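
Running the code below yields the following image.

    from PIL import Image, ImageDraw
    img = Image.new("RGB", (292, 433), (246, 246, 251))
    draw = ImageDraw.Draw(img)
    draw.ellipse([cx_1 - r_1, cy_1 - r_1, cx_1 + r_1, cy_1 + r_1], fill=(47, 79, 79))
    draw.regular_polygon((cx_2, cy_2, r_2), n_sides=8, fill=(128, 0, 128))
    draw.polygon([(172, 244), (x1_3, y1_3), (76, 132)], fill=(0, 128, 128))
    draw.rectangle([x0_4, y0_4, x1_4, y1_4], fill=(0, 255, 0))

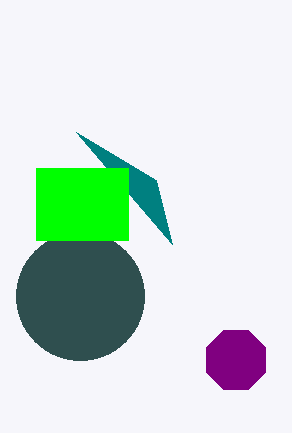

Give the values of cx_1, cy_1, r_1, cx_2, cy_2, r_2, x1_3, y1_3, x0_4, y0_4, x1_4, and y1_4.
cx_1 = 80, cy_1 = 296, r_1 = 64, cx_2 = 236, cy_2 = 360, r_2 = 32, x1_3 = 156, y1_3 = 180, x0_4 = 36, y0_4 = 168, x1_4 = 128, y1_4 = 240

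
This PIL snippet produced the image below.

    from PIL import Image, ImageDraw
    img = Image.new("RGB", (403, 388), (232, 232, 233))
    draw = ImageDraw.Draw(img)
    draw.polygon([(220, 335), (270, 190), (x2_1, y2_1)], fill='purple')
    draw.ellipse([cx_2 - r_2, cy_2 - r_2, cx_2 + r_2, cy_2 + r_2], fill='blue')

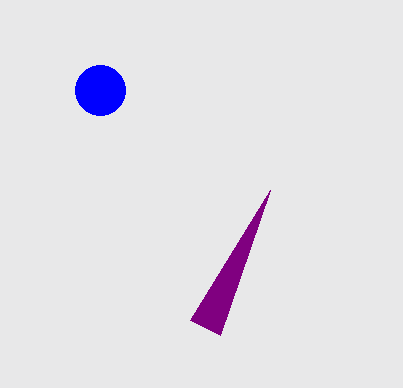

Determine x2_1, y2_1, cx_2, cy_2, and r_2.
x2_1 = 190, y2_1 = 320, cx_2 = 100, cy_2 = 90, r_2 = 25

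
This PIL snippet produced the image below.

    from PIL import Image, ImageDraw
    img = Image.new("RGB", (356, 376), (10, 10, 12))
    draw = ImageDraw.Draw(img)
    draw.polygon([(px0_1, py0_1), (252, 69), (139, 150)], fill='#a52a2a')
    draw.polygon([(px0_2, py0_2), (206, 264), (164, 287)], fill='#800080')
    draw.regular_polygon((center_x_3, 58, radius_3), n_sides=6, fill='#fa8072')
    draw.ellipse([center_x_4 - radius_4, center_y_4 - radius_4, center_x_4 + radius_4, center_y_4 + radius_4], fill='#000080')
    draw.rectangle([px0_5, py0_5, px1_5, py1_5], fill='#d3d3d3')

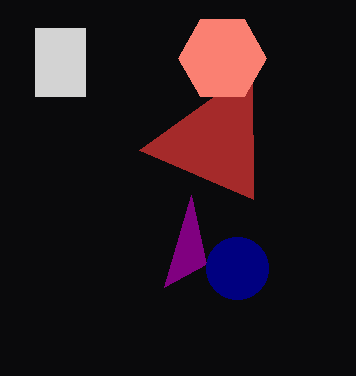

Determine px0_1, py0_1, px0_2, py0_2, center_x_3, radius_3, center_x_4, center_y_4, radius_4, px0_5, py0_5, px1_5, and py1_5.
px0_1 = 253, py0_1 = 199, px0_2 = 191, py0_2 = 195, center_x_3 = 222, radius_3 = 44, center_x_4 = 237, center_y_4 = 268, radius_4 = 31, px0_5 = 35, py0_5 = 28, px1_5 = 85, py1_5 = 96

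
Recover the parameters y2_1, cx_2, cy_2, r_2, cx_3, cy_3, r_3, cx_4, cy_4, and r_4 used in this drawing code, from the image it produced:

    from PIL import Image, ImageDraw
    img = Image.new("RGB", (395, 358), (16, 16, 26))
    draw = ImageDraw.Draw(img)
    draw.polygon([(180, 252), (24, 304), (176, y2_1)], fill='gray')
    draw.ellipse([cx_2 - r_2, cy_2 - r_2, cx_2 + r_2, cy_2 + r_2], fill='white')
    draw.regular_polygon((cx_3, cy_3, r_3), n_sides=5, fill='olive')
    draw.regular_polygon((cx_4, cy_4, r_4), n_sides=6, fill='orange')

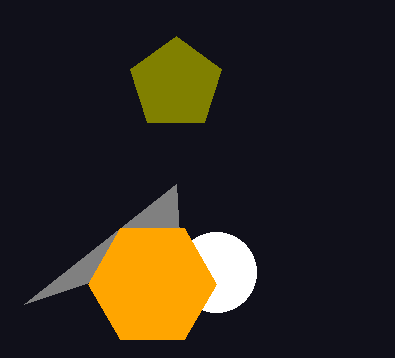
y2_1 = 184
cx_2 = 216
cy_2 = 272
r_2 = 40
cx_3 = 176
cy_3 = 84
r_3 = 48
cx_4 = 152
cy_4 = 284
r_4 = 64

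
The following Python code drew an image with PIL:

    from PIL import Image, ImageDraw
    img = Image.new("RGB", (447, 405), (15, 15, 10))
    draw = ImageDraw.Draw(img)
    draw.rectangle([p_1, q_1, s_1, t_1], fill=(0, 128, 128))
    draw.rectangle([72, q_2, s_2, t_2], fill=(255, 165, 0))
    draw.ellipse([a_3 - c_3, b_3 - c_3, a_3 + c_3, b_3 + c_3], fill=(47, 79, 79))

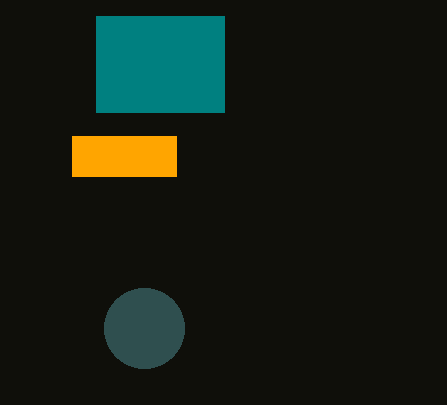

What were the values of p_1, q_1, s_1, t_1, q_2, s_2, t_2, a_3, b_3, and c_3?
p_1 = 96; q_1 = 16; s_1 = 224; t_1 = 112; q_2 = 136; s_2 = 176; t_2 = 176; a_3 = 144; b_3 = 328; c_3 = 40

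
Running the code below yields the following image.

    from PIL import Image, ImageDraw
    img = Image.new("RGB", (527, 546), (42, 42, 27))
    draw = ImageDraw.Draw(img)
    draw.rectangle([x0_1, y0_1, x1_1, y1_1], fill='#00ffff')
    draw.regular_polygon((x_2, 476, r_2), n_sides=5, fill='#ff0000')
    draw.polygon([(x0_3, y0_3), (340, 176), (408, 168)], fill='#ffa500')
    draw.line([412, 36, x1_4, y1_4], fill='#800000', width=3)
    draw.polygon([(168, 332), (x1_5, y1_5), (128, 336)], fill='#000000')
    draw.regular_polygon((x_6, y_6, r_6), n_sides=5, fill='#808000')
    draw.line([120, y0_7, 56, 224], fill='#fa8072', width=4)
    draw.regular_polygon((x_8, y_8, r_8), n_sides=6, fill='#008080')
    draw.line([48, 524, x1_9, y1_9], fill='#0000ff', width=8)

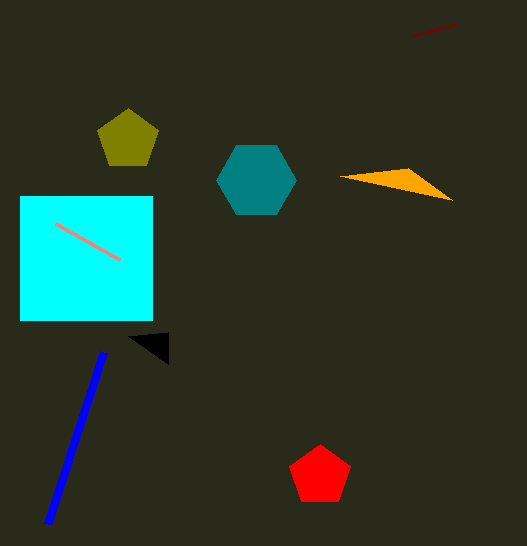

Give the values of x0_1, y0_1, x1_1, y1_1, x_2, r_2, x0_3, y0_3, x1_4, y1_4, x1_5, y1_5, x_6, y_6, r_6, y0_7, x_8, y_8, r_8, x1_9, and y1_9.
x0_1 = 20
y0_1 = 196
x1_1 = 152
y1_1 = 320
x_2 = 320
r_2 = 32
x0_3 = 452
y0_3 = 200
x1_4 = 456
y1_4 = 24
x1_5 = 168
y1_5 = 364
x_6 = 128
y_6 = 140
r_6 = 32
y0_7 = 260
x_8 = 256
y_8 = 180
r_8 = 40
x1_9 = 104
y1_9 = 352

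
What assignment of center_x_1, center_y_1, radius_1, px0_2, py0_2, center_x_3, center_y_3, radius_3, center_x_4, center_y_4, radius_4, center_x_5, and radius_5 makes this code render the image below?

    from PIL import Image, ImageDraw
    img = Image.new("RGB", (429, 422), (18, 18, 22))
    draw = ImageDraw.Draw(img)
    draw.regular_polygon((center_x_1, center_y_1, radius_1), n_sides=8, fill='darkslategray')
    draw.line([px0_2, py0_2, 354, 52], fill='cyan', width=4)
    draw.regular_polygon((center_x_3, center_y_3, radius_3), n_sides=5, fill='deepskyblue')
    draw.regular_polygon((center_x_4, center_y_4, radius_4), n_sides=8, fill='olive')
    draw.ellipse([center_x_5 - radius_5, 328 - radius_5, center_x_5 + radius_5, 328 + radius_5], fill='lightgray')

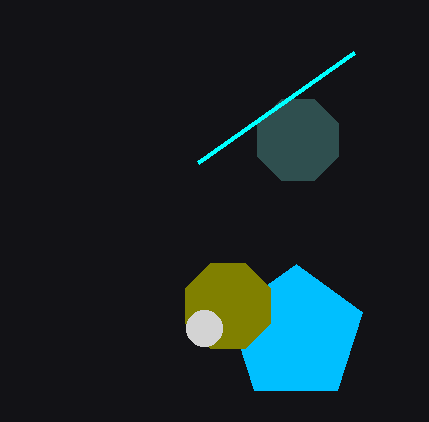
center_x_1 = 298; center_y_1 = 140; radius_1 = 44; px0_2 = 198; py0_2 = 162; center_x_3 = 296; center_y_3 = 334; radius_3 = 70; center_x_4 = 228; center_y_4 = 306; radius_4 = 46; center_x_5 = 204; radius_5 = 18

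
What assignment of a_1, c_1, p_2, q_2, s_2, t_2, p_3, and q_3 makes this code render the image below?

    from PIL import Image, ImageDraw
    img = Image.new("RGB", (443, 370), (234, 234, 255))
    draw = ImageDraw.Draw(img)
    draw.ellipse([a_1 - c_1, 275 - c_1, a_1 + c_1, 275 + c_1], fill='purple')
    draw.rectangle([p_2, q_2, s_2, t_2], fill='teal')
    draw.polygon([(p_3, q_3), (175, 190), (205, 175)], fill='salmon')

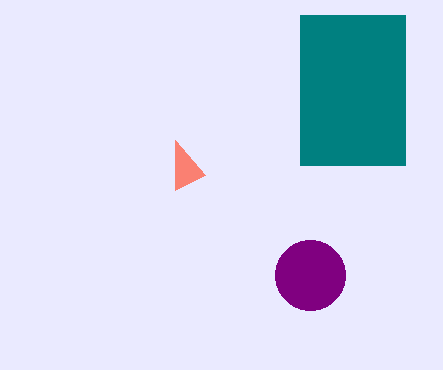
a_1 = 310, c_1 = 35, p_2 = 300, q_2 = 15, s_2 = 405, t_2 = 165, p_3 = 175, q_3 = 140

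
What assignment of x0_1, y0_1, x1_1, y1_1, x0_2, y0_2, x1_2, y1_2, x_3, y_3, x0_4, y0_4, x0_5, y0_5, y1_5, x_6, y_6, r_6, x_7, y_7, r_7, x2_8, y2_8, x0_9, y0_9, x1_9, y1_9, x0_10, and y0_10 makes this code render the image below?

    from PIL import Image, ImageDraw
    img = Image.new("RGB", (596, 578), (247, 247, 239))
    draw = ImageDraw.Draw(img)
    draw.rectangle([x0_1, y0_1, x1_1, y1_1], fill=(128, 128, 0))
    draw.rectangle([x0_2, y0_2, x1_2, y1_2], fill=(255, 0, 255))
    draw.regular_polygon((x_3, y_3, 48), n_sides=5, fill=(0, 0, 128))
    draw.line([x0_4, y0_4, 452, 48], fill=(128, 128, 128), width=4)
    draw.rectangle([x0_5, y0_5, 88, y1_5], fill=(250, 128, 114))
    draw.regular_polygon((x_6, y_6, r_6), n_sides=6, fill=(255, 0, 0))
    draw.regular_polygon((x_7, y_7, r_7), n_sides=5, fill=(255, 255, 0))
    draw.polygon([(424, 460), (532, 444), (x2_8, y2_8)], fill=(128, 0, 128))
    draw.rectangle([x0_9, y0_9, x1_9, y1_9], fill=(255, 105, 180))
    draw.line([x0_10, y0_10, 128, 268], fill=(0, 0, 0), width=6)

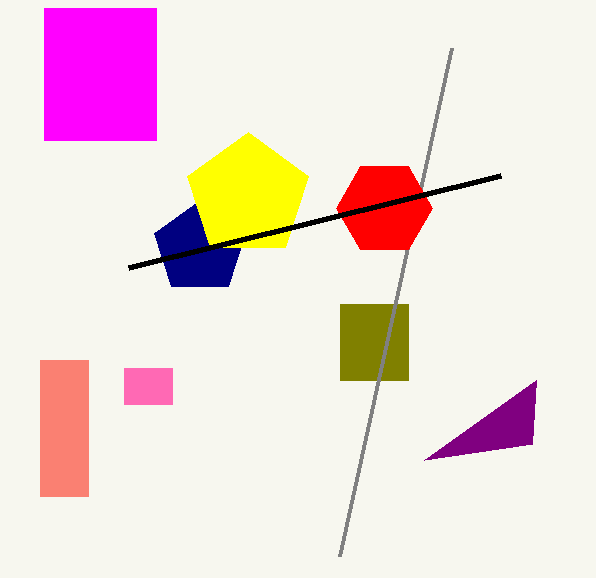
x0_1 = 340; y0_1 = 304; x1_1 = 408; y1_1 = 380; x0_2 = 44; y0_2 = 8; x1_2 = 156; y1_2 = 140; x_3 = 200; y_3 = 248; x0_4 = 340; y0_4 = 556; x0_5 = 40; y0_5 = 360; y1_5 = 496; x_6 = 384; y_6 = 208; r_6 = 48; x_7 = 248; y_7 = 196; r_7 = 64; x2_8 = 536; y2_8 = 380; x0_9 = 124; y0_9 = 368; x1_9 = 172; y1_9 = 404; x0_10 = 500; y0_10 = 176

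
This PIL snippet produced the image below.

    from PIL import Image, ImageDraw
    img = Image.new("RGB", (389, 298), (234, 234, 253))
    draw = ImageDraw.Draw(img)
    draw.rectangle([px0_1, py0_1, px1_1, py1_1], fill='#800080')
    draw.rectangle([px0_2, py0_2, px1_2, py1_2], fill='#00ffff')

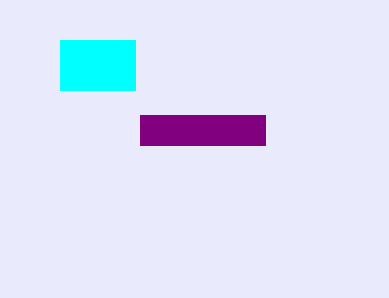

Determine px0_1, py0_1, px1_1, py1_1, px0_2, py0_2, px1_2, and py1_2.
px0_1 = 140
py0_1 = 115
px1_1 = 265
py1_1 = 145
px0_2 = 60
py0_2 = 40
px1_2 = 135
py1_2 = 90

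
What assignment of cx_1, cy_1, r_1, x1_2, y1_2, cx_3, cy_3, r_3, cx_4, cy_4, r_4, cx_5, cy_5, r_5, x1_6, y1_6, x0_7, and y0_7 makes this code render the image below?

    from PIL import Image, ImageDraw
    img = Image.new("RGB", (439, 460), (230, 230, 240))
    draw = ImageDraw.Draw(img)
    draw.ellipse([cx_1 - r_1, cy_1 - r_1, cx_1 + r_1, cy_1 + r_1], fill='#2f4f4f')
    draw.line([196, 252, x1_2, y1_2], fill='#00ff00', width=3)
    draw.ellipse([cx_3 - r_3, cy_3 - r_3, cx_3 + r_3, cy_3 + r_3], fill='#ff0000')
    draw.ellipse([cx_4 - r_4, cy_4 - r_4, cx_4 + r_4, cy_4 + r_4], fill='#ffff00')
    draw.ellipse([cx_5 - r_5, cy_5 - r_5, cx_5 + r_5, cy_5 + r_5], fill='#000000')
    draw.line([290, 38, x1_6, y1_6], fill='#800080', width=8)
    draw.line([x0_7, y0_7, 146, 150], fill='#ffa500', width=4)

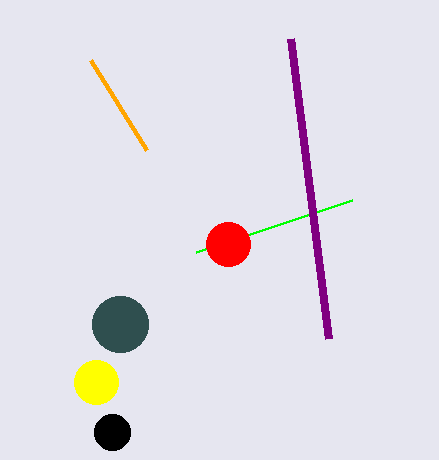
cx_1 = 120
cy_1 = 324
r_1 = 28
x1_2 = 352
y1_2 = 200
cx_3 = 228
cy_3 = 244
r_3 = 22
cx_4 = 96
cy_4 = 382
r_4 = 22
cx_5 = 112
cy_5 = 432
r_5 = 18
x1_6 = 328
y1_6 = 338
x0_7 = 90
y0_7 = 60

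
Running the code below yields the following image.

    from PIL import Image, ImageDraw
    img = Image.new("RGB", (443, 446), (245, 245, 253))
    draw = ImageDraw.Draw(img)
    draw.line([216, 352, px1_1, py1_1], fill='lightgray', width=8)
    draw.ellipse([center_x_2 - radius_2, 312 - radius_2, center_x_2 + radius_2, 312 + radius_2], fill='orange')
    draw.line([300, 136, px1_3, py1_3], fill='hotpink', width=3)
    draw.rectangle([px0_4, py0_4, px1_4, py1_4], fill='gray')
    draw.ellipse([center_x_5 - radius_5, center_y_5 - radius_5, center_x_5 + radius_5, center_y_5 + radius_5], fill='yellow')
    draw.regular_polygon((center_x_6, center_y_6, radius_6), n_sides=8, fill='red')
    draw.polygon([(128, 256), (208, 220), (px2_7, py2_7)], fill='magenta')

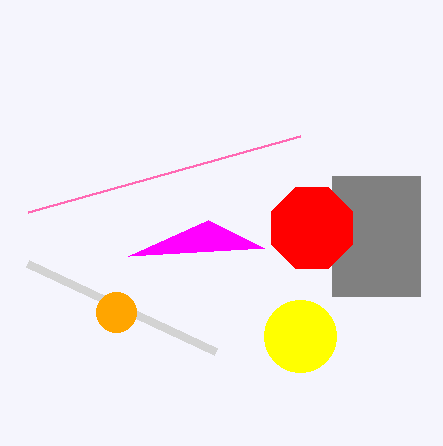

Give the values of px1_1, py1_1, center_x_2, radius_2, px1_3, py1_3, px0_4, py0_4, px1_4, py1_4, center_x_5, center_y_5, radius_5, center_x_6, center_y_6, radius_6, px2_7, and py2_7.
px1_1 = 28
py1_1 = 264
center_x_2 = 116
radius_2 = 20
px1_3 = 28
py1_3 = 212
px0_4 = 332
py0_4 = 176
px1_4 = 420
py1_4 = 296
center_x_5 = 300
center_y_5 = 336
radius_5 = 36
center_x_6 = 312
center_y_6 = 228
radius_6 = 44
px2_7 = 264
py2_7 = 248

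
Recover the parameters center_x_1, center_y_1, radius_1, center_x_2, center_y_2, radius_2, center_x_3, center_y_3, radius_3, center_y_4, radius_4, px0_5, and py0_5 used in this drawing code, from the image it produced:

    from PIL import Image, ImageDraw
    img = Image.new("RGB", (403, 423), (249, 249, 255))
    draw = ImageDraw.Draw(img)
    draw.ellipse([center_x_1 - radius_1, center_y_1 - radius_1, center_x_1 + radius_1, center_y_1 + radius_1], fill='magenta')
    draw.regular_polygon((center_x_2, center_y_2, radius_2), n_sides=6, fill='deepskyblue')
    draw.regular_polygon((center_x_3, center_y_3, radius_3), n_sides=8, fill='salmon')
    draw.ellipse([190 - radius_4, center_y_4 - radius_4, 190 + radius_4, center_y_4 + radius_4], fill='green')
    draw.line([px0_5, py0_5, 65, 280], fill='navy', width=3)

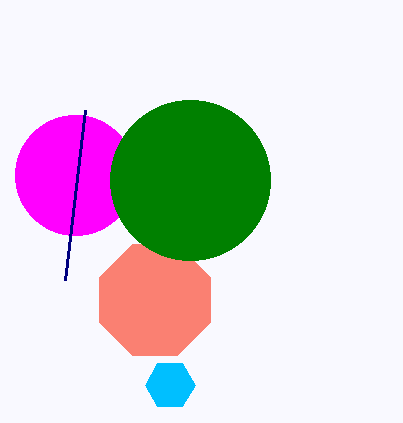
center_x_1 = 75
center_y_1 = 175
radius_1 = 60
center_x_2 = 170
center_y_2 = 385
radius_2 = 25
center_x_3 = 155
center_y_3 = 300
radius_3 = 60
center_y_4 = 180
radius_4 = 80
px0_5 = 85
py0_5 = 110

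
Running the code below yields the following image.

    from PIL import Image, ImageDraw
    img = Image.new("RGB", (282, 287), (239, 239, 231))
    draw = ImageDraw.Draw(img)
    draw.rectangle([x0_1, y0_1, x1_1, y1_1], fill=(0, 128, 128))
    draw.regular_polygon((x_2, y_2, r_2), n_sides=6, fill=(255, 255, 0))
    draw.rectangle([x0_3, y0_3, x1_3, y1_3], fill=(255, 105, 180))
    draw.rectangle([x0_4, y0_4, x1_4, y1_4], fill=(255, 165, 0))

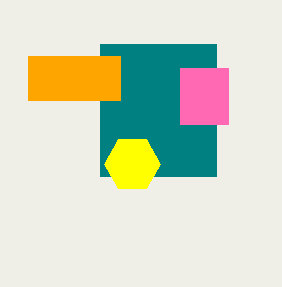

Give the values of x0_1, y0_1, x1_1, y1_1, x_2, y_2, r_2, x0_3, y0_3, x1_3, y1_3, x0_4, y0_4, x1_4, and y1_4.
x0_1 = 100
y0_1 = 44
x1_1 = 216
y1_1 = 176
x_2 = 132
y_2 = 164
r_2 = 28
x0_3 = 180
y0_3 = 68
x1_3 = 228
y1_3 = 124
x0_4 = 28
y0_4 = 56
x1_4 = 120
y1_4 = 100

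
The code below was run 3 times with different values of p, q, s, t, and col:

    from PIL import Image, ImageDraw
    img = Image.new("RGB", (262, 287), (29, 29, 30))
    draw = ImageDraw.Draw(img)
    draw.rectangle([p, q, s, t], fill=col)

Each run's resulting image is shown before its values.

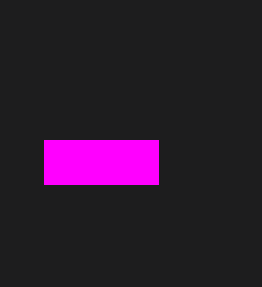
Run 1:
p = 44; q = 140; s = 158; t = 184; col = 'magenta'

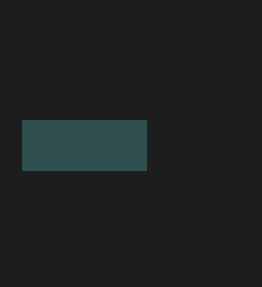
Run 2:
p = 22; q = 120; s = 146; t = 170; col = 'darkslategray'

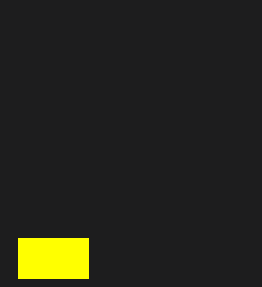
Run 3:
p = 18, q = 238, s = 88, t = 278, col = 'yellow'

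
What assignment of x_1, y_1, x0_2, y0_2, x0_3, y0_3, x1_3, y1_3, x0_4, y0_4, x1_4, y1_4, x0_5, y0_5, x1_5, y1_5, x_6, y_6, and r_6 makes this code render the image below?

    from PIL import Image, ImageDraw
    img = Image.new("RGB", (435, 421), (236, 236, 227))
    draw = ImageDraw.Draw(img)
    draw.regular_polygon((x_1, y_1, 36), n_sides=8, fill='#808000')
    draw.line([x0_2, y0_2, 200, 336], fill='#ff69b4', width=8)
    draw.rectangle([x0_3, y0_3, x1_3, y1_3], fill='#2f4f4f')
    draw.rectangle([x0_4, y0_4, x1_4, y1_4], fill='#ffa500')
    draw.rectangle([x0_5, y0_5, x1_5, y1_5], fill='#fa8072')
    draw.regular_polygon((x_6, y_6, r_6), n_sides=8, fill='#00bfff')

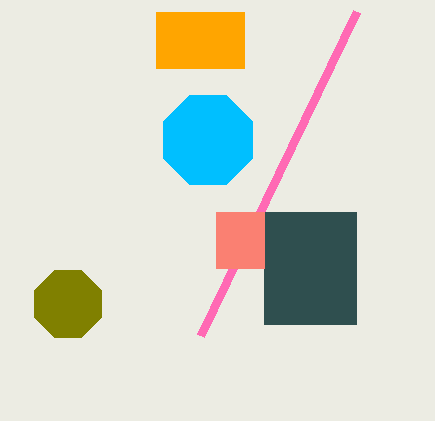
x_1 = 68
y_1 = 304
x0_2 = 356
y0_2 = 12
x0_3 = 264
y0_3 = 212
x1_3 = 356
y1_3 = 324
x0_4 = 156
y0_4 = 12
x1_4 = 244
y1_4 = 68
x0_5 = 216
y0_5 = 212
x1_5 = 264
y1_5 = 268
x_6 = 208
y_6 = 140
r_6 = 48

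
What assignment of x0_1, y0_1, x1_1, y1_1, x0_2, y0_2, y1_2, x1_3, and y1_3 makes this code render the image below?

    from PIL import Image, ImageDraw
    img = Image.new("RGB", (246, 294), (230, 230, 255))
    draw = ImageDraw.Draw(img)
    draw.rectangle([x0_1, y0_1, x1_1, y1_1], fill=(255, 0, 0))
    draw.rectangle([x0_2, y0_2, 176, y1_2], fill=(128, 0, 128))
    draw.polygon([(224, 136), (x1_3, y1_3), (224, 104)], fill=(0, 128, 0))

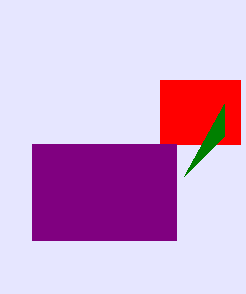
x0_1 = 160; y0_1 = 80; x1_1 = 240; y1_1 = 144; x0_2 = 32; y0_2 = 144; y1_2 = 240; x1_3 = 184; y1_3 = 176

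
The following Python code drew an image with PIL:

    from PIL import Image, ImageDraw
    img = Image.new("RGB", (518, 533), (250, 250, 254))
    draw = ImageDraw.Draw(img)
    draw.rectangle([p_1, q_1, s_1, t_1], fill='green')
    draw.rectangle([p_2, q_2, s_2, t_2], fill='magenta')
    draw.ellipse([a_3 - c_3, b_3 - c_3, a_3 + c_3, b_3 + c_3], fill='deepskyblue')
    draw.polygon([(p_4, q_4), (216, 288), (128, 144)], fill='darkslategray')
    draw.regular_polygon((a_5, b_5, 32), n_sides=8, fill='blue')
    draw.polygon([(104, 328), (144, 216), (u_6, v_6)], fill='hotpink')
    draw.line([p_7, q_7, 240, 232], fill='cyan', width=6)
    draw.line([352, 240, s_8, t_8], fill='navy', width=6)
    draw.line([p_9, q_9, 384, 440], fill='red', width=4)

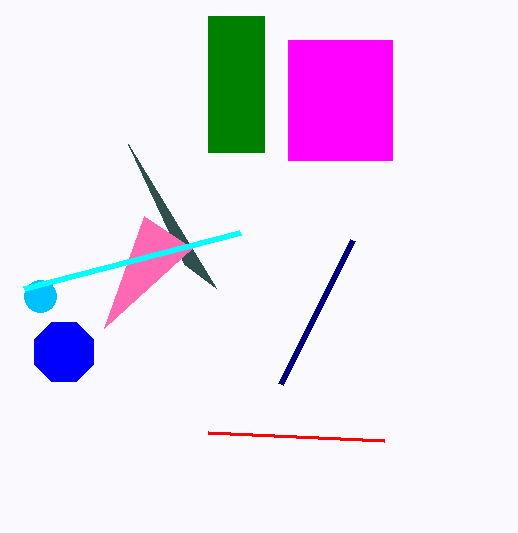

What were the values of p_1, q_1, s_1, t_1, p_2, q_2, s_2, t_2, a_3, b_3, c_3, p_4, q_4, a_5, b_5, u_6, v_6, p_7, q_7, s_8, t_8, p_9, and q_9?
p_1 = 208; q_1 = 16; s_1 = 264; t_1 = 152; p_2 = 288; q_2 = 40; s_2 = 392; t_2 = 160; a_3 = 40; b_3 = 296; c_3 = 16; p_4 = 184; q_4 = 264; a_5 = 64; b_5 = 352; u_6 = 192; v_6 = 248; p_7 = 24; q_7 = 288; s_8 = 280; t_8 = 384; p_9 = 208; q_9 = 432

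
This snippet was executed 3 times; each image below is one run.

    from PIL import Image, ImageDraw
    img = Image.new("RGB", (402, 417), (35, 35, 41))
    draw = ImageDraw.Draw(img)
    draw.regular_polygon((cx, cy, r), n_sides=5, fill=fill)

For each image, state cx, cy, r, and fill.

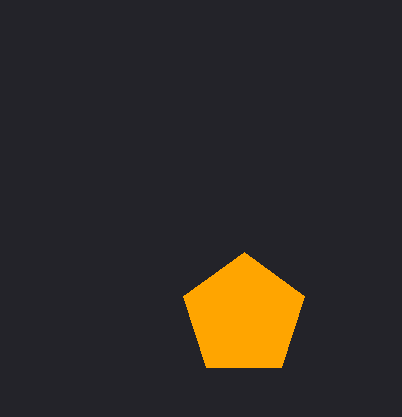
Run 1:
cx = 244
cy = 316
r = 64
fill = 'orange'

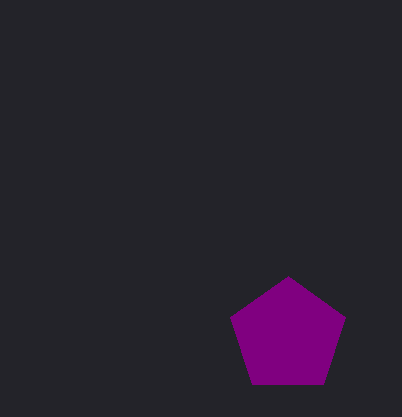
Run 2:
cx = 288
cy = 336
r = 60
fill = 'purple'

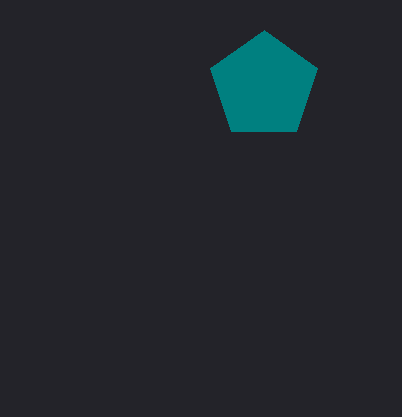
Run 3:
cx = 264
cy = 86
r = 56
fill = 'teal'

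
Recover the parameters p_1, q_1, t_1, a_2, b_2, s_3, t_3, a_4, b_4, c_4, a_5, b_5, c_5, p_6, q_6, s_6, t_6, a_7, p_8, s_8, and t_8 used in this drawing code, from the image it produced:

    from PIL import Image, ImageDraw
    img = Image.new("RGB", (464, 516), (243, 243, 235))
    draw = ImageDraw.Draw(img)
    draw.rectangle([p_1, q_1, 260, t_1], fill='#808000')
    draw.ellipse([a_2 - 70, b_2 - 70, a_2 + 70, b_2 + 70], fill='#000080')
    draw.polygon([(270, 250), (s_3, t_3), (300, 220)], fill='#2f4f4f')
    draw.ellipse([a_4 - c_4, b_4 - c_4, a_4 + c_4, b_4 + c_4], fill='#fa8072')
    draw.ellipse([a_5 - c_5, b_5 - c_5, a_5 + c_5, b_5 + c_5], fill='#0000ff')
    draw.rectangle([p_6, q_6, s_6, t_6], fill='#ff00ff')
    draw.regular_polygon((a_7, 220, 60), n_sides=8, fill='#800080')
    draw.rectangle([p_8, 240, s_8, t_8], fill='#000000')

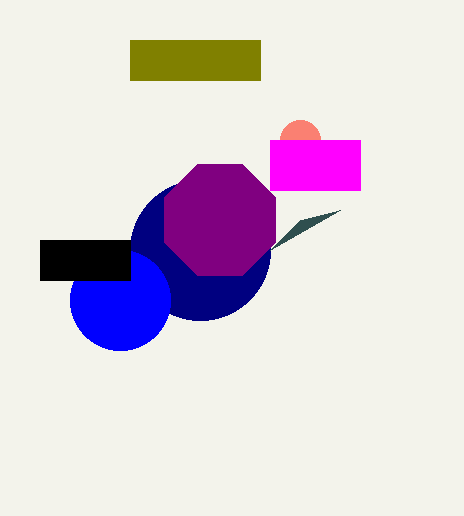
p_1 = 130; q_1 = 40; t_1 = 80; a_2 = 200; b_2 = 250; s_3 = 340; t_3 = 210; a_4 = 300; b_4 = 140; c_4 = 20; a_5 = 120; b_5 = 300; c_5 = 50; p_6 = 270; q_6 = 140; s_6 = 360; t_6 = 190; a_7 = 220; p_8 = 40; s_8 = 130; t_8 = 280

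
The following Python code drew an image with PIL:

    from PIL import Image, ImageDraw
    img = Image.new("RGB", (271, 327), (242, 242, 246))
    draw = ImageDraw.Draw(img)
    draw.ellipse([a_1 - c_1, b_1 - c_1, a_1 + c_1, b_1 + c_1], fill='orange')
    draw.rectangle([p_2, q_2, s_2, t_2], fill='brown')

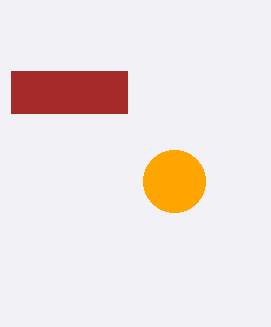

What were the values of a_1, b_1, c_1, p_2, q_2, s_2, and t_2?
a_1 = 174
b_1 = 181
c_1 = 31
p_2 = 11
q_2 = 71
s_2 = 127
t_2 = 113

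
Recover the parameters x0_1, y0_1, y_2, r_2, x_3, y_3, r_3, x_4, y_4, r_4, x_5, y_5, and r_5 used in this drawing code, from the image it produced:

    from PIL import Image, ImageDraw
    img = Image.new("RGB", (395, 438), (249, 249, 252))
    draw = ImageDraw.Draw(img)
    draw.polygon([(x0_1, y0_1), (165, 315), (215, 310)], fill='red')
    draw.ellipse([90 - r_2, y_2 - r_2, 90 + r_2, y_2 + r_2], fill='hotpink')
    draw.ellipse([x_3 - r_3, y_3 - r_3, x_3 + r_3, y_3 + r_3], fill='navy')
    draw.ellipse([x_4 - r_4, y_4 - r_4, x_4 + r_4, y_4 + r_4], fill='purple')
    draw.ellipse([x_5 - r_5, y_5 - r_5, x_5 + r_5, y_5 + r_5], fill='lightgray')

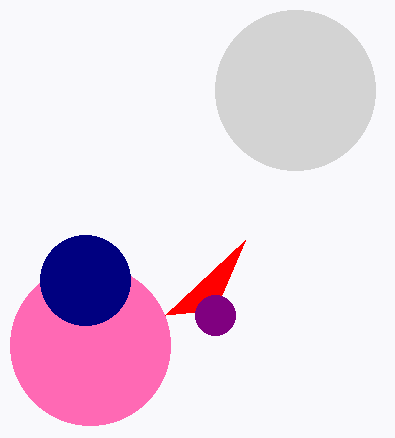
x0_1 = 245; y0_1 = 240; y_2 = 345; r_2 = 80; x_3 = 85; y_3 = 280; r_3 = 45; x_4 = 215; y_4 = 315; r_4 = 20; x_5 = 295; y_5 = 90; r_5 = 80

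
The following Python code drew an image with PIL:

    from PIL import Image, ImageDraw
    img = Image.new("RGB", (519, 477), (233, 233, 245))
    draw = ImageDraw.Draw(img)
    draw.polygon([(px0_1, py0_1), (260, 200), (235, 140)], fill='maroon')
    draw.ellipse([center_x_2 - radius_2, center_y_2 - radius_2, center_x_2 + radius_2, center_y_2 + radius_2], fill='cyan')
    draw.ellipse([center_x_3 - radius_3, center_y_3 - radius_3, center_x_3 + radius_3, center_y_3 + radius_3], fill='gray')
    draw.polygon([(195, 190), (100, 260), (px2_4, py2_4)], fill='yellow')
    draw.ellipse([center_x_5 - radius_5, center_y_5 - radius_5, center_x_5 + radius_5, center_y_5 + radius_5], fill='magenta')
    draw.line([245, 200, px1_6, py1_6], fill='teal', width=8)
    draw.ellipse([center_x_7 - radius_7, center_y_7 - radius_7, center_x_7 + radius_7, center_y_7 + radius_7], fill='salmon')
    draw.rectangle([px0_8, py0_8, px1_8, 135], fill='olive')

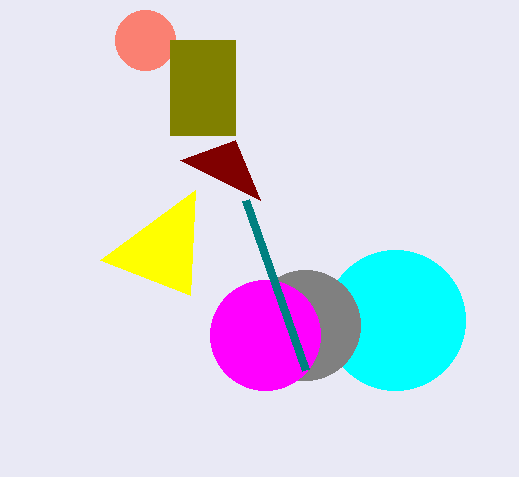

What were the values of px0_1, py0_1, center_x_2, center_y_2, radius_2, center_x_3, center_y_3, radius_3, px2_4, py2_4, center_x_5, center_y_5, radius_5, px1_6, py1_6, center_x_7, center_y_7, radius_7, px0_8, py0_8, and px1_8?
px0_1 = 180, py0_1 = 160, center_x_2 = 395, center_y_2 = 320, radius_2 = 70, center_x_3 = 305, center_y_3 = 325, radius_3 = 55, px2_4 = 190, py2_4 = 295, center_x_5 = 265, center_y_5 = 335, radius_5 = 55, px1_6 = 305, py1_6 = 370, center_x_7 = 145, center_y_7 = 40, radius_7 = 30, px0_8 = 170, py0_8 = 40, px1_8 = 235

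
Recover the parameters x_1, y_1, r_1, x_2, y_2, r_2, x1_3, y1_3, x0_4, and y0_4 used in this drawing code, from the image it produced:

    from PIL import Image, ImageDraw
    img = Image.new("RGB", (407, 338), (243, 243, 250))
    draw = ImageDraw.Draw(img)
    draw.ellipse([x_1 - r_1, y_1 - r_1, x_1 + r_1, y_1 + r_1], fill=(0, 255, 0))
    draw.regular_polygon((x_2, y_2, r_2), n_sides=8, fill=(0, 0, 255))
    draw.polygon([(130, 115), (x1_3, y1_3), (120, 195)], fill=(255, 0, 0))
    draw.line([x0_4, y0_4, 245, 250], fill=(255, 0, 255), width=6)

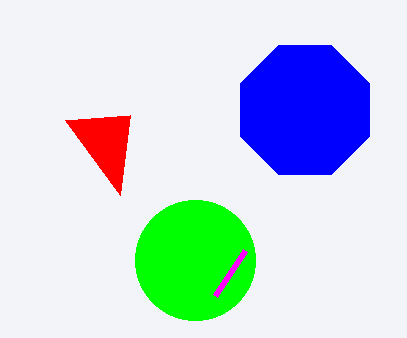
x_1 = 195; y_1 = 260; r_1 = 60; x_2 = 305; y_2 = 110; r_2 = 70; x1_3 = 65; y1_3 = 120; x0_4 = 215; y0_4 = 295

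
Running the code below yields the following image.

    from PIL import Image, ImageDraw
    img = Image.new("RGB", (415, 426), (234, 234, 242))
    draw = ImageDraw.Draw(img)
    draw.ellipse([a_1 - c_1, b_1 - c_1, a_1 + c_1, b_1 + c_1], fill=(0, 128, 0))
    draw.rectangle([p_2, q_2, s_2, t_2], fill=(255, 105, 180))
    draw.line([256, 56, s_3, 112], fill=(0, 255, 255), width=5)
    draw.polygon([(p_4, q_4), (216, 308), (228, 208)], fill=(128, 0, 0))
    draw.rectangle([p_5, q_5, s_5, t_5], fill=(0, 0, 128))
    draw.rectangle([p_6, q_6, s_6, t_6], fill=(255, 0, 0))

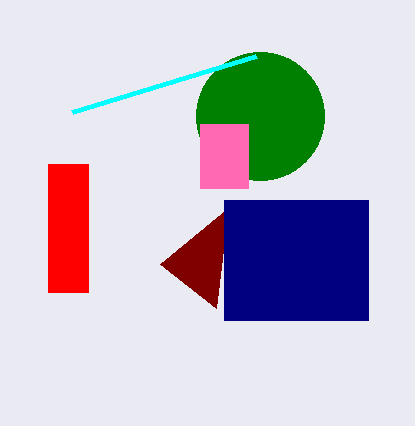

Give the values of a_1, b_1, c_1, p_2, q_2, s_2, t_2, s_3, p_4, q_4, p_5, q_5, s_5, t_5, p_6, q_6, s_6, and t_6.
a_1 = 260, b_1 = 116, c_1 = 64, p_2 = 200, q_2 = 124, s_2 = 248, t_2 = 188, s_3 = 72, p_4 = 160, q_4 = 264, p_5 = 224, q_5 = 200, s_5 = 368, t_5 = 320, p_6 = 48, q_6 = 164, s_6 = 88, t_6 = 292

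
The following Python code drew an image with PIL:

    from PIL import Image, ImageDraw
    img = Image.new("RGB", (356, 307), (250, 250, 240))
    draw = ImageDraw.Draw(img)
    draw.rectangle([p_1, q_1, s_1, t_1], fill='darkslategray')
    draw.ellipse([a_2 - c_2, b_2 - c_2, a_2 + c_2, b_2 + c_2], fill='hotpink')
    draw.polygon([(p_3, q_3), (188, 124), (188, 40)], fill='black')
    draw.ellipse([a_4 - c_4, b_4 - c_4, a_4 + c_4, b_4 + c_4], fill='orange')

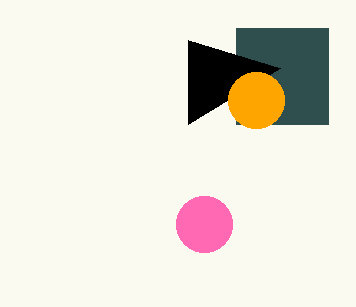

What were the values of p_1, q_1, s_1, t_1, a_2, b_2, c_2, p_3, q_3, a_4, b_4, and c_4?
p_1 = 236; q_1 = 28; s_1 = 328; t_1 = 124; a_2 = 204; b_2 = 224; c_2 = 28; p_3 = 280; q_3 = 68; a_4 = 256; b_4 = 100; c_4 = 28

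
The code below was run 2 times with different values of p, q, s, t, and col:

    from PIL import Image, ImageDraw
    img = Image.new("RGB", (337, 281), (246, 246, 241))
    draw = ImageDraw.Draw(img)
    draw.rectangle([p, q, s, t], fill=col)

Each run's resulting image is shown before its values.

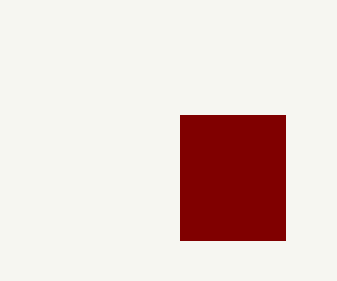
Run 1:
p = 180
q = 115
s = 285
t = 240
col = 'maroon'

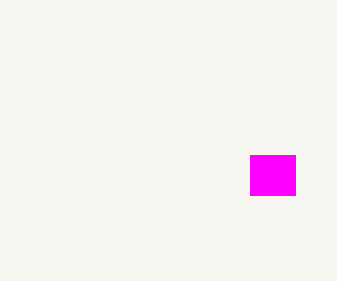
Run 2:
p = 250; q = 155; s = 295; t = 195; col = 'magenta'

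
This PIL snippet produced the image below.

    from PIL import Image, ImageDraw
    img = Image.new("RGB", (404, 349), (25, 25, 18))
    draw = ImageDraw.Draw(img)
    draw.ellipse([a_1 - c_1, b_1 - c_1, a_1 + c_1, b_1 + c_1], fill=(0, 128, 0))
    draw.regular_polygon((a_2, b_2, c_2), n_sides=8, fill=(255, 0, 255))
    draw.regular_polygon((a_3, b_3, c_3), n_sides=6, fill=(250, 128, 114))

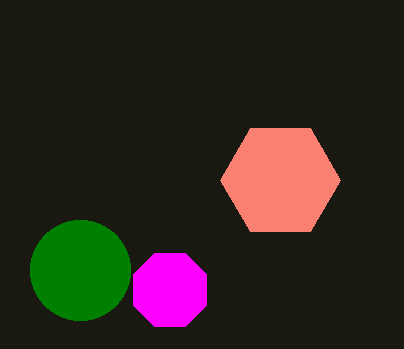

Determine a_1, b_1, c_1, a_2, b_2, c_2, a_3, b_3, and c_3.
a_1 = 80
b_1 = 270
c_1 = 50
a_2 = 170
b_2 = 290
c_2 = 40
a_3 = 280
b_3 = 180
c_3 = 60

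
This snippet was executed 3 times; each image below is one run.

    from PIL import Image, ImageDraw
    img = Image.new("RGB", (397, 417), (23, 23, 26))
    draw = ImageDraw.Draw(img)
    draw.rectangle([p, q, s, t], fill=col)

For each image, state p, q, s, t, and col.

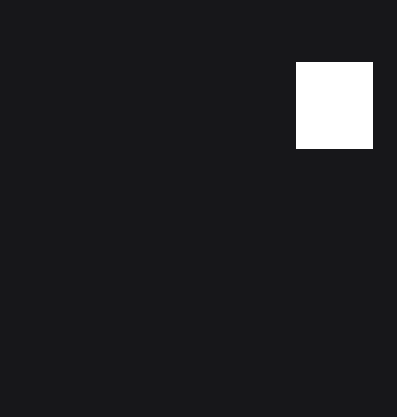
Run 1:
p = 296; q = 62; s = 372; t = 148; col = 'white'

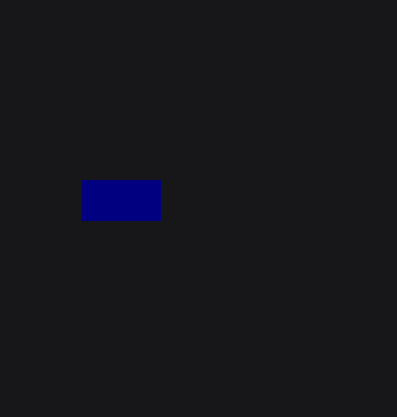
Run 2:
p = 82, q = 180, s = 160, t = 220, col = 'navy'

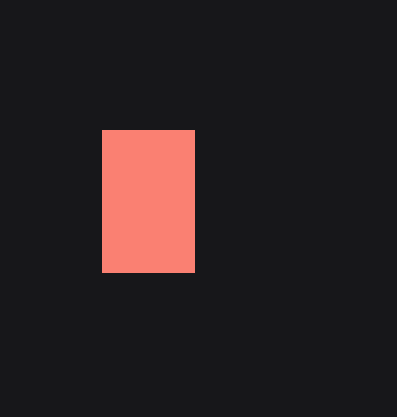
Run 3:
p = 102, q = 130, s = 194, t = 272, col = 'salmon'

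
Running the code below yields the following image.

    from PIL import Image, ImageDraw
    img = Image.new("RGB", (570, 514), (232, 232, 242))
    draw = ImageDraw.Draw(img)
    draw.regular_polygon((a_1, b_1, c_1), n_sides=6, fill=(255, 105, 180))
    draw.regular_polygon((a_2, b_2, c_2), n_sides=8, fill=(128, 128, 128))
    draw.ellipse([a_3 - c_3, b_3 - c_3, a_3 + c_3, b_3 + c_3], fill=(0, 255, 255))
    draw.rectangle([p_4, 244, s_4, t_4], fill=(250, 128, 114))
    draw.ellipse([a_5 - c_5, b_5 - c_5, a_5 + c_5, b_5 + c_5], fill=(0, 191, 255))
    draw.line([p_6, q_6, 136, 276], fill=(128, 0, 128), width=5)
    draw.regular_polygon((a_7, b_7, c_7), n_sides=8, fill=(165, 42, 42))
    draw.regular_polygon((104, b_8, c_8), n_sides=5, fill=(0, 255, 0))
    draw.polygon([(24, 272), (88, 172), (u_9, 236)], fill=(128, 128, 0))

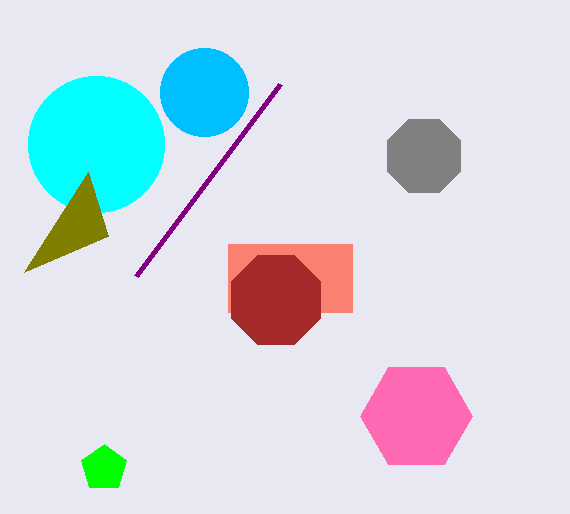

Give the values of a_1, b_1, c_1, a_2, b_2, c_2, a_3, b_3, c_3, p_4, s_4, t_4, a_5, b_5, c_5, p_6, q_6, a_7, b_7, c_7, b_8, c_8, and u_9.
a_1 = 416; b_1 = 416; c_1 = 56; a_2 = 424; b_2 = 156; c_2 = 40; a_3 = 96; b_3 = 144; c_3 = 68; p_4 = 228; s_4 = 352; t_4 = 312; a_5 = 204; b_5 = 92; c_5 = 44; p_6 = 280; q_6 = 84; a_7 = 276; b_7 = 300; c_7 = 48; b_8 = 468; c_8 = 24; u_9 = 108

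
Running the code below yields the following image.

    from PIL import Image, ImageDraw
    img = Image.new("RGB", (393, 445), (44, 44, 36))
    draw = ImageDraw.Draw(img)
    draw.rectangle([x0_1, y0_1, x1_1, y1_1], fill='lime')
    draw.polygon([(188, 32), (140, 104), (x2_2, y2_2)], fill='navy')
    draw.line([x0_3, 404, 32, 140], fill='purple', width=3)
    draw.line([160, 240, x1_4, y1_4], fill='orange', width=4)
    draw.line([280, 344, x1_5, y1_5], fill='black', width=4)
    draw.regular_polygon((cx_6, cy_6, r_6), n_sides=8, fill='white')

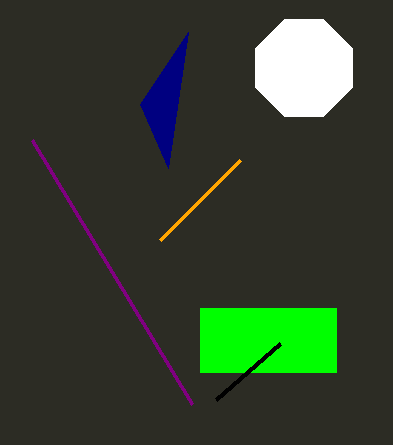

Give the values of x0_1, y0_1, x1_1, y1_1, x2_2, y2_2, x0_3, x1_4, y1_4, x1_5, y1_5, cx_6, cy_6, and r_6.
x0_1 = 200, y0_1 = 308, x1_1 = 336, y1_1 = 372, x2_2 = 168, y2_2 = 168, x0_3 = 192, x1_4 = 240, y1_4 = 160, x1_5 = 216, y1_5 = 400, cx_6 = 304, cy_6 = 68, r_6 = 52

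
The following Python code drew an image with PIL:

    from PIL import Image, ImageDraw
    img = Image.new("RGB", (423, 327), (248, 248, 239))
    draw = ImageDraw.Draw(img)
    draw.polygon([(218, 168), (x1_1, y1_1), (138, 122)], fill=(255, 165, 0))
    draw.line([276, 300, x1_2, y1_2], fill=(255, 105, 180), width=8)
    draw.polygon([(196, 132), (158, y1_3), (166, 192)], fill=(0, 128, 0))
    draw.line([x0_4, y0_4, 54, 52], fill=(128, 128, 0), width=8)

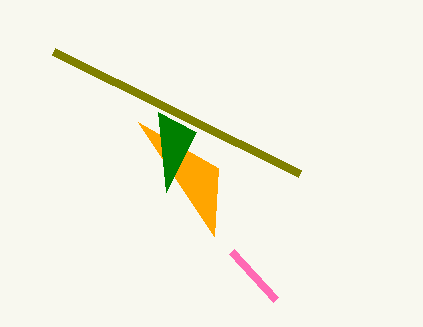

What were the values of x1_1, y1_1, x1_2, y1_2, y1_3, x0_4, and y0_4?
x1_1 = 214; y1_1 = 236; x1_2 = 232; y1_2 = 252; y1_3 = 112; x0_4 = 300; y0_4 = 174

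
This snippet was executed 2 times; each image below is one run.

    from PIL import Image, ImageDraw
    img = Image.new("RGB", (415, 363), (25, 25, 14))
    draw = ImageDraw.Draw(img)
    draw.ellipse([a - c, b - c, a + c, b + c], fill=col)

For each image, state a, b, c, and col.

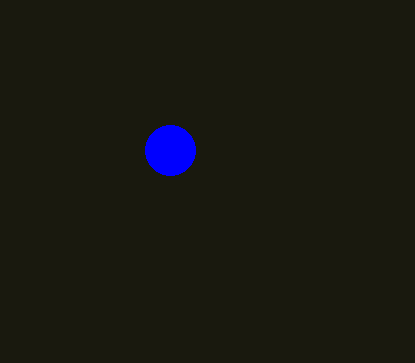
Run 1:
a = 170, b = 150, c = 25, col = 'blue'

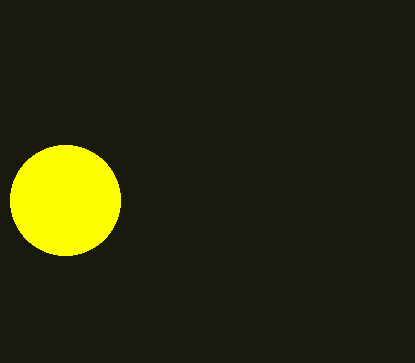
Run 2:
a = 65; b = 200; c = 55; col = 'yellow'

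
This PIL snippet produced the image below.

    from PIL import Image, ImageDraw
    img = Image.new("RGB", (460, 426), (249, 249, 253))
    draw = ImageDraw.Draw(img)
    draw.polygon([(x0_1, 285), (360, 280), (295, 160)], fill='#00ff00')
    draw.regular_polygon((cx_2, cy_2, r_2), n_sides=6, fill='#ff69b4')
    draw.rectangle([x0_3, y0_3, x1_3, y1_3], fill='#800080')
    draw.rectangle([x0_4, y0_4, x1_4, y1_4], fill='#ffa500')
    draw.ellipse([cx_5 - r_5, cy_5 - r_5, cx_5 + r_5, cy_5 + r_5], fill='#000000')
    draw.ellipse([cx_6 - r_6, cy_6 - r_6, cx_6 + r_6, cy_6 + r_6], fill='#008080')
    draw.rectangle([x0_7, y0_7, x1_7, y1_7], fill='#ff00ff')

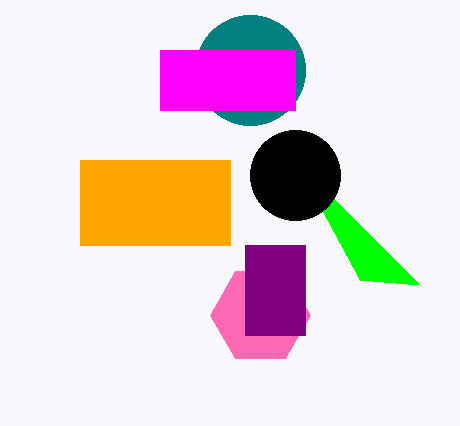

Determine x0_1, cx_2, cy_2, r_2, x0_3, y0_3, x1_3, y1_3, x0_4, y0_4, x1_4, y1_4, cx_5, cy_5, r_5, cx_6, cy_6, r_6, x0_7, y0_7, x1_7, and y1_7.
x0_1 = 420
cx_2 = 260
cy_2 = 315
r_2 = 50
x0_3 = 245
y0_3 = 245
x1_3 = 305
y1_3 = 335
x0_4 = 80
y0_4 = 160
x1_4 = 230
y1_4 = 245
cx_5 = 295
cy_5 = 175
r_5 = 45
cx_6 = 250
cy_6 = 70
r_6 = 55
x0_7 = 160
y0_7 = 50
x1_7 = 295
y1_7 = 110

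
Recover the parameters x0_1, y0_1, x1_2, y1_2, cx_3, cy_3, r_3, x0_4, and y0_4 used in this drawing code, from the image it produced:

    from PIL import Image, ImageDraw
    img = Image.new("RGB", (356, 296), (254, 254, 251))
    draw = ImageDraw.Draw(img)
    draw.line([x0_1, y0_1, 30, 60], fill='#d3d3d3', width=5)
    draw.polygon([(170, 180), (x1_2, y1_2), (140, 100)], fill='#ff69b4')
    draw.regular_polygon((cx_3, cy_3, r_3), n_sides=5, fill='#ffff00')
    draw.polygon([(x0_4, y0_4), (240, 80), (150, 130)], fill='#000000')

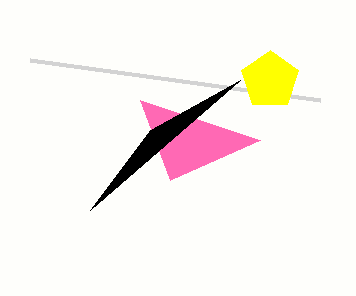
x0_1 = 320; y0_1 = 100; x1_2 = 260; y1_2 = 140; cx_3 = 270; cy_3 = 80; r_3 = 30; x0_4 = 90; y0_4 = 210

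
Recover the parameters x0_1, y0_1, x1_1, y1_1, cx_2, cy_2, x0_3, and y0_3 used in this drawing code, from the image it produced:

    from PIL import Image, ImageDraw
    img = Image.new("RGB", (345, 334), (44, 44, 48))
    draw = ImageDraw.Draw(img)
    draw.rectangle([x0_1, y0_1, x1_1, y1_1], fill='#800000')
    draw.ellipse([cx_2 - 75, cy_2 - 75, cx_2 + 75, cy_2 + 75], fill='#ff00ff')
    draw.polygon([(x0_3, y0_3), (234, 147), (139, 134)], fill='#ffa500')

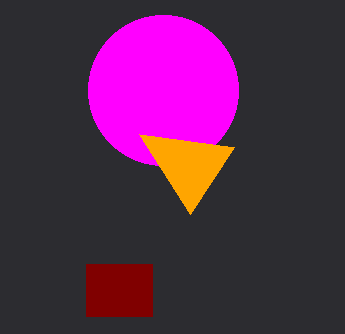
x0_1 = 86; y0_1 = 264; x1_1 = 152; y1_1 = 316; cx_2 = 163; cy_2 = 90; x0_3 = 190; y0_3 = 214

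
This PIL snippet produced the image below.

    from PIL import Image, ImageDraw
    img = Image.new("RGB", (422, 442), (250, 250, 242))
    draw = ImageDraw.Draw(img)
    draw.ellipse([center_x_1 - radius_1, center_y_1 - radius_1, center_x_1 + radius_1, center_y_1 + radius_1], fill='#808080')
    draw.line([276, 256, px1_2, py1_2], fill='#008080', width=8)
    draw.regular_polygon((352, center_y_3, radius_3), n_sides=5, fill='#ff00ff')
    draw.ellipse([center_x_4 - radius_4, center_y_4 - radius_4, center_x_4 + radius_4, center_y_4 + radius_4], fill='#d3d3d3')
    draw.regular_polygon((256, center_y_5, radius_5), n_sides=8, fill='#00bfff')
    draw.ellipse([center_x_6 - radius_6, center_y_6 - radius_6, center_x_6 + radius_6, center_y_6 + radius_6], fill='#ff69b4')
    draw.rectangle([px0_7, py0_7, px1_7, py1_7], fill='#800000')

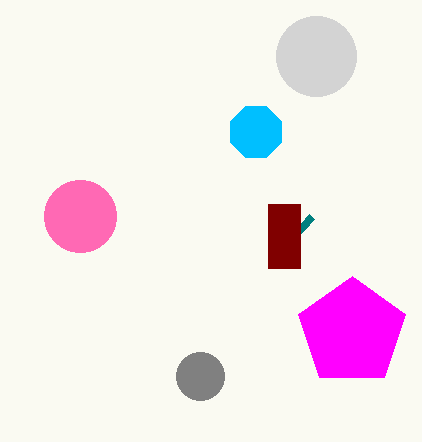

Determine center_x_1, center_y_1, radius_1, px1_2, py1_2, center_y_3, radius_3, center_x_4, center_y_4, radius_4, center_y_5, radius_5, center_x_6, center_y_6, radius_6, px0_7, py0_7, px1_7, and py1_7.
center_x_1 = 200
center_y_1 = 376
radius_1 = 24
px1_2 = 312
py1_2 = 216
center_y_3 = 332
radius_3 = 56
center_x_4 = 316
center_y_4 = 56
radius_4 = 40
center_y_5 = 132
radius_5 = 28
center_x_6 = 80
center_y_6 = 216
radius_6 = 36
px0_7 = 268
py0_7 = 204
px1_7 = 300
py1_7 = 268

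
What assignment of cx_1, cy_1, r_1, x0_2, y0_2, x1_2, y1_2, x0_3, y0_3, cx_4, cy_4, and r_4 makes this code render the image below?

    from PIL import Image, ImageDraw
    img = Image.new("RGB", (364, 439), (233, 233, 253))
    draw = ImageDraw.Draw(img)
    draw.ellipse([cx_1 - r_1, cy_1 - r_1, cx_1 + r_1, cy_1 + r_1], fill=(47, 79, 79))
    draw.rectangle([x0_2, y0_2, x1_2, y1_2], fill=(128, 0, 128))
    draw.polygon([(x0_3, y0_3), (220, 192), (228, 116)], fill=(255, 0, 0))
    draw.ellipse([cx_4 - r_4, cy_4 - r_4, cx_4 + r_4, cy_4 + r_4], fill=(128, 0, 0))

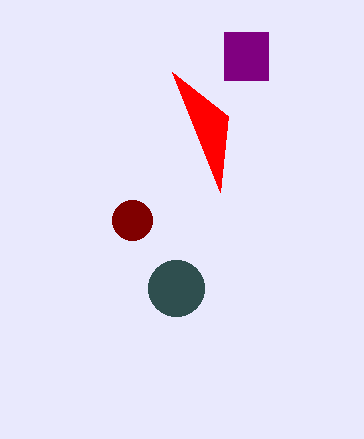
cx_1 = 176, cy_1 = 288, r_1 = 28, x0_2 = 224, y0_2 = 32, x1_2 = 268, y1_2 = 80, x0_3 = 172, y0_3 = 72, cx_4 = 132, cy_4 = 220, r_4 = 20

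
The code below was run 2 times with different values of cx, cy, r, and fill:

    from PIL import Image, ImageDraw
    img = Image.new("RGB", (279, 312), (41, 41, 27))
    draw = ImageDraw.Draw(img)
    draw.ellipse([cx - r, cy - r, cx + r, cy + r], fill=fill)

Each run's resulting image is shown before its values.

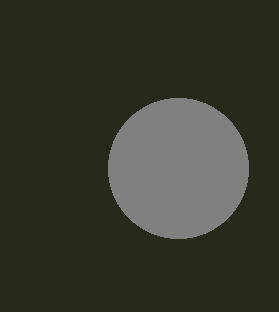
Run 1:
cx = 178
cy = 168
r = 70
fill = 'gray'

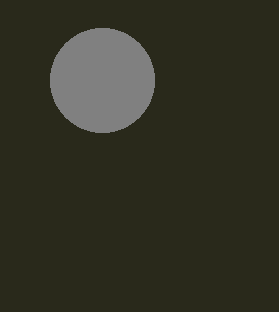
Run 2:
cx = 102, cy = 80, r = 52, fill = 'gray'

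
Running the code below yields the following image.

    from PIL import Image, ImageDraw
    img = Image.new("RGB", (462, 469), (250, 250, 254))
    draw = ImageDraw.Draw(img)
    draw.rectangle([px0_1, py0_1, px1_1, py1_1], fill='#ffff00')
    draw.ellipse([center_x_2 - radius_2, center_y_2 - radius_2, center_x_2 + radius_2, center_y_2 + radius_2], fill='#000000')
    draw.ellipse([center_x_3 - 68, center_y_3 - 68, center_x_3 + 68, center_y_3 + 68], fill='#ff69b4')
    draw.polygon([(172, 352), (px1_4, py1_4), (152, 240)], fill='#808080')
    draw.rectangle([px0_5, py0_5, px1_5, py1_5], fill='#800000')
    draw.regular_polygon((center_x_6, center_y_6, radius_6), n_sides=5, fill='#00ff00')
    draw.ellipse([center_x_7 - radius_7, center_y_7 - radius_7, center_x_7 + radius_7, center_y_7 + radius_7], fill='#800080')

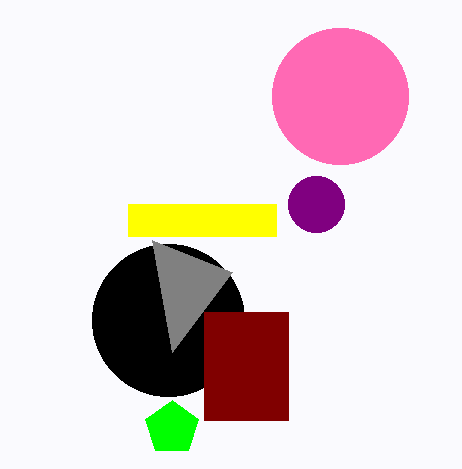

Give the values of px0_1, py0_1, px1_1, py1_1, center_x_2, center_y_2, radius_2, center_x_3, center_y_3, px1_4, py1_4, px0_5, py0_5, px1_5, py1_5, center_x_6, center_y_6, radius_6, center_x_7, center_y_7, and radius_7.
px0_1 = 128
py0_1 = 204
px1_1 = 276
py1_1 = 236
center_x_2 = 168
center_y_2 = 320
radius_2 = 76
center_x_3 = 340
center_y_3 = 96
px1_4 = 232
py1_4 = 272
px0_5 = 204
py0_5 = 312
px1_5 = 288
py1_5 = 420
center_x_6 = 172
center_y_6 = 428
radius_6 = 28
center_x_7 = 316
center_y_7 = 204
radius_7 = 28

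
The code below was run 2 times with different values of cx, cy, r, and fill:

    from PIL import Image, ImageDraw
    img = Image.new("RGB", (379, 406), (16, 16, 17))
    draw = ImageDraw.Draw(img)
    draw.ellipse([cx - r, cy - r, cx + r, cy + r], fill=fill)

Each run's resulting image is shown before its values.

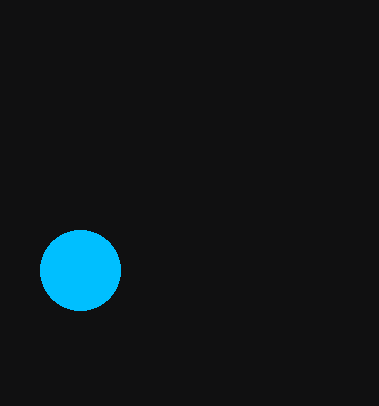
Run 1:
cx = 80
cy = 270
r = 40
fill = 'deepskyblue'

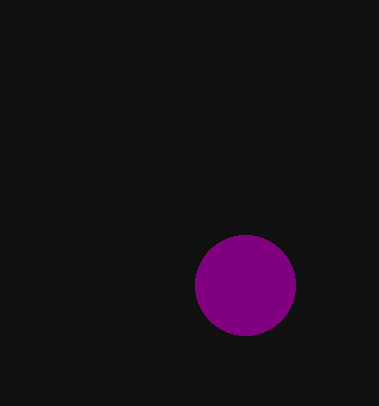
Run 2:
cx = 245, cy = 285, r = 50, fill = 'purple'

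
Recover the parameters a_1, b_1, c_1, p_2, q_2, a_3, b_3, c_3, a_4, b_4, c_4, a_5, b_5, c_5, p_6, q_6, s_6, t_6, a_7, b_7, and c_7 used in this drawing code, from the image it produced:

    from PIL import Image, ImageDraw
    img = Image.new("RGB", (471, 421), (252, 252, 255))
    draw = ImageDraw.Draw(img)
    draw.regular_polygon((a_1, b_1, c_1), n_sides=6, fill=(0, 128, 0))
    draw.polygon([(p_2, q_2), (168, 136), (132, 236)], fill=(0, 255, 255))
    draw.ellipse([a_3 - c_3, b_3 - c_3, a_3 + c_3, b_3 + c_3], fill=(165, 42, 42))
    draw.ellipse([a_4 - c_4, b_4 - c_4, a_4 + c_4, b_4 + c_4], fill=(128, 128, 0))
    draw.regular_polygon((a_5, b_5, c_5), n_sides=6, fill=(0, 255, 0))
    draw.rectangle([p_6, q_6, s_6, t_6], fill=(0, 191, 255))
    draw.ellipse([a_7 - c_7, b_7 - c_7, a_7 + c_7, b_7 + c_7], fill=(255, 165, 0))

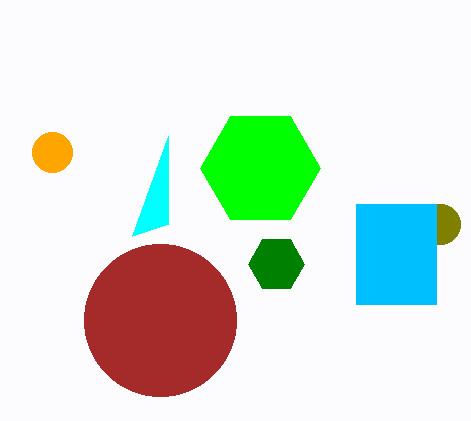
a_1 = 276
b_1 = 264
c_1 = 28
p_2 = 168
q_2 = 224
a_3 = 160
b_3 = 320
c_3 = 76
a_4 = 440
b_4 = 224
c_4 = 20
a_5 = 260
b_5 = 168
c_5 = 60
p_6 = 356
q_6 = 204
s_6 = 436
t_6 = 304
a_7 = 52
b_7 = 152
c_7 = 20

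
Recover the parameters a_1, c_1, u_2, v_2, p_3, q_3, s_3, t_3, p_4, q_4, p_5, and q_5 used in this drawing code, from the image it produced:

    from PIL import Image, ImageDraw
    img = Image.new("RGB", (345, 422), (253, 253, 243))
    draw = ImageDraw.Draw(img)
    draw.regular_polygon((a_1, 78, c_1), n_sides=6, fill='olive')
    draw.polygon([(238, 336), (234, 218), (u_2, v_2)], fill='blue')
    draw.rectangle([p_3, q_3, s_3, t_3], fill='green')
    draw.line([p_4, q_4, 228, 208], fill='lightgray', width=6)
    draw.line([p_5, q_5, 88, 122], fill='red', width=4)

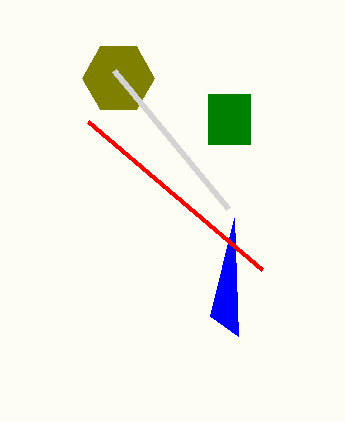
a_1 = 118
c_1 = 36
u_2 = 210
v_2 = 316
p_3 = 208
q_3 = 94
s_3 = 250
t_3 = 144
p_4 = 114
q_4 = 70
p_5 = 262
q_5 = 270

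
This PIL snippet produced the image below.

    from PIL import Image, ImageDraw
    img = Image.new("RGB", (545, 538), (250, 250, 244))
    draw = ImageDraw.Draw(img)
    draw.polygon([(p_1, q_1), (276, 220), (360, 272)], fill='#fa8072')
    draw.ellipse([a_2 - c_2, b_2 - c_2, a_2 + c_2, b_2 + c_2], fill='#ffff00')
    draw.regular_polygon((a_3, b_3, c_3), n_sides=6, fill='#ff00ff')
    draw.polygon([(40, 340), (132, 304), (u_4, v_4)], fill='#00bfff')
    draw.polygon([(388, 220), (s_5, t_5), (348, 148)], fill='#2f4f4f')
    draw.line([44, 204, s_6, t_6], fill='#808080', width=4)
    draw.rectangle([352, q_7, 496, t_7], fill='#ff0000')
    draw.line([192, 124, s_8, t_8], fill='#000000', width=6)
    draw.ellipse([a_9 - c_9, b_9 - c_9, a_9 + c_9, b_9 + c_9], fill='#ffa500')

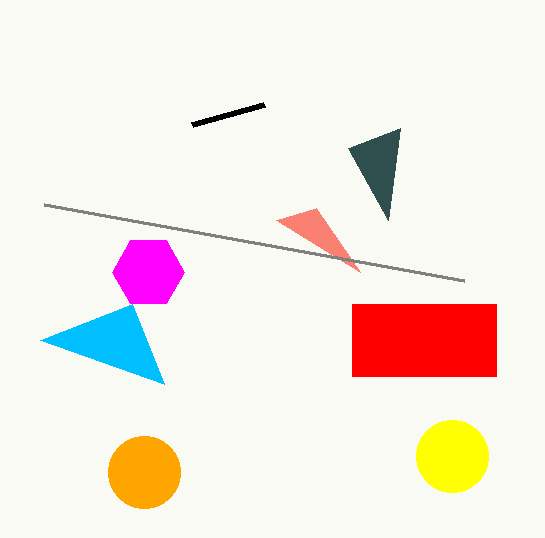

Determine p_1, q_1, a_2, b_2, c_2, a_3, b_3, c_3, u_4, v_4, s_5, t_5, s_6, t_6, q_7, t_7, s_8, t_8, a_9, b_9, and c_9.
p_1 = 316, q_1 = 208, a_2 = 452, b_2 = 456, c_2 = 36, a_3 = 148, b_3 = 272, c_3 = 36, u_4 = 164, v_4 = 384, s_5 = 400, t_5 = 128, s_6 = 464, t_6 = 280, q_7 = 304, t_7 = 376, s_8 = 264, t_8 = 104, a_9 = 144, b_9 = 472, c_9 = 36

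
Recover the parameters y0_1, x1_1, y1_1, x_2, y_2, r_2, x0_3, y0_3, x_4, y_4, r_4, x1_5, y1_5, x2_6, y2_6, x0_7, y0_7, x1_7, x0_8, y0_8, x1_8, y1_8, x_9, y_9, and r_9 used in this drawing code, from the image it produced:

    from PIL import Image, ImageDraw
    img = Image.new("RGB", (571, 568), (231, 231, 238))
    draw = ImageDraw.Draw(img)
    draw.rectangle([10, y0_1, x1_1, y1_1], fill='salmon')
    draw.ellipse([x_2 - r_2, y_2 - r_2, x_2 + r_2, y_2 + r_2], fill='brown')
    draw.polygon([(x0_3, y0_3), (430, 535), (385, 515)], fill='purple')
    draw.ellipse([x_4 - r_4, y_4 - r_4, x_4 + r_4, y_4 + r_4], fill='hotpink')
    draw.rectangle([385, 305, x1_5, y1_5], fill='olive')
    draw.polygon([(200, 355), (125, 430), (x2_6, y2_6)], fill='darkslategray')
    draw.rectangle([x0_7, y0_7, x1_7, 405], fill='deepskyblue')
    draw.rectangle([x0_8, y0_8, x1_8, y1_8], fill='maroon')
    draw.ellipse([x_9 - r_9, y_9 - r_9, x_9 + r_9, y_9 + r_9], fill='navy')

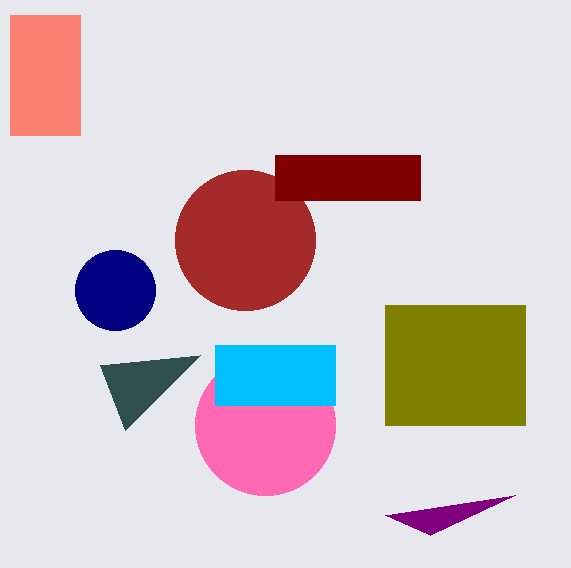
y0_1 = 15, x1_1 = 80, y1_1 = 135, x_2 = 245, y_2 = 240, r_2 = 70, x0_3 = 515, y0_3 = 495, x_4 = 265, y_4 = 425, r_4 = 70, x1_5 = 525, y1_5 = 425, x2_6 = 100, y2_6 = 365, x0_7 = 215, y0_7 = 345, x1_7 = 335, x0_8 = 275, y0_8 = 155, x1_8 = 420, y1_8 = 200, x_9 = 115, y_9 = 290, r_9 = 40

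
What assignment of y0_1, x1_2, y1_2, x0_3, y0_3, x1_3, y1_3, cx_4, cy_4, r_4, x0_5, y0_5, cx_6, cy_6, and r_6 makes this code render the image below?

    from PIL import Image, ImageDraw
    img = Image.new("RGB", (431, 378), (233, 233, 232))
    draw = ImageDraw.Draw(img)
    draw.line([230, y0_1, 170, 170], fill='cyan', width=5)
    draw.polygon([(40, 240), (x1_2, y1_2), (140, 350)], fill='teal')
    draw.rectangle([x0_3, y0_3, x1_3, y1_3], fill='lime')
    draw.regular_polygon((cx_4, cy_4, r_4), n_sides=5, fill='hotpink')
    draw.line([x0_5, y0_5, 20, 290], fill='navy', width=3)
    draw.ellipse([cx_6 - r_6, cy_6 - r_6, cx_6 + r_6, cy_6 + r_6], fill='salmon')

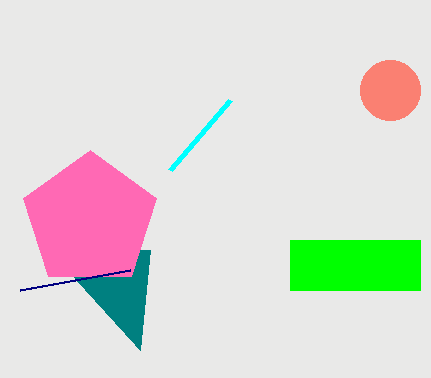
y0_1 = 100; x1_2 = 150; y1_2 = 250; x0_3 = 290; y0_3 = 240; x1_3 = 420; y1_3 = 290; cx_4 = 90; cy_4 = 220; r_4 = 70; x0_5 = 130; y0_5 = 270; cx_6 = 390; cy_6 = 90; r_6 = 30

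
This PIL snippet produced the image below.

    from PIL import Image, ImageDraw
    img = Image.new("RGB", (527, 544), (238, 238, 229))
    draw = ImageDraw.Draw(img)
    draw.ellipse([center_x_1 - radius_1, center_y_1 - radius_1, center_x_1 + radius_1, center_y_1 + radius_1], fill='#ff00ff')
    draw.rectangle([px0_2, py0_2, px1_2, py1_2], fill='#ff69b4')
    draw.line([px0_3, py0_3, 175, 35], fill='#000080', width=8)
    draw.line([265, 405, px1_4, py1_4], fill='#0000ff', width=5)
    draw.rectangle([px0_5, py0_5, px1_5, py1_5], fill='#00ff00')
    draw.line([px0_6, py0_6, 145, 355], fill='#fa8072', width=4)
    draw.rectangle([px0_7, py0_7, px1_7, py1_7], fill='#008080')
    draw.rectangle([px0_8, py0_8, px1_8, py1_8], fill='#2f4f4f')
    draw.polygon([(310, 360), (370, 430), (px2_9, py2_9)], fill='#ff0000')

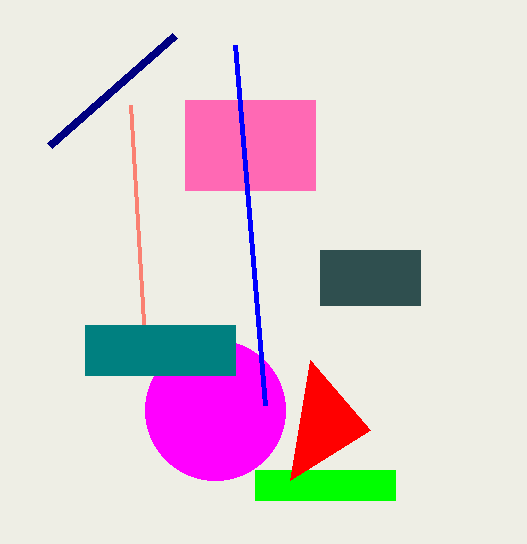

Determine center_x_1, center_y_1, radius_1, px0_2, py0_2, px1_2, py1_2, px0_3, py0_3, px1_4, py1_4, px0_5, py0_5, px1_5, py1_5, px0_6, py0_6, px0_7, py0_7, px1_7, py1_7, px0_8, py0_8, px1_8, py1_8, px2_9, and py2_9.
center_x_1 = 215
center_y_1 = 410
radius_1 = 70
px0_2 = 185
py0_2 = 100
px1_2 = 315
py1_2 = 190
px0_3 = 50
py0_3 = 145
px1_4 = 235
py1_4 = 45
px0_5 = 255
py0_5 = 470
px1_5 = 395
py1_5 = 500
px0_6 = 130
py0_6 = 105
px0_7 = 85
py0_7 = 325
px1_7 = 235
py1_7 = 375
px0_8 = 320
py0_8 = 250
px1_8 = 420
py1_8 = 305
px2_9 = 290
py2_9 = 480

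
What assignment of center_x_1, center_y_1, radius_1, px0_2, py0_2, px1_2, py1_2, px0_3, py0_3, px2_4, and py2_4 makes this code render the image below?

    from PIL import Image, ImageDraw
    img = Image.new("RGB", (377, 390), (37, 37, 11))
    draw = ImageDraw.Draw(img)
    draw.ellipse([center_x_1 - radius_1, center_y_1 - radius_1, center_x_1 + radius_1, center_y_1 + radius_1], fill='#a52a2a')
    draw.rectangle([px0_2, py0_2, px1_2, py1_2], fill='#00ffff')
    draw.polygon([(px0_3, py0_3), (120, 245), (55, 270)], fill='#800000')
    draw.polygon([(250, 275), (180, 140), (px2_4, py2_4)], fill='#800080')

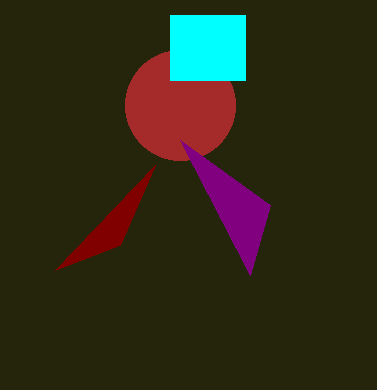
center_x_1 = 180
center_y_1 = 105
radius_1 = 55
px0_2 = 170
py0_2 = 15
px1_2 = 245
py1_2 = 80
px0_3 = 155
py0_3 = 165
px2_4 = 270
py2_4 = 205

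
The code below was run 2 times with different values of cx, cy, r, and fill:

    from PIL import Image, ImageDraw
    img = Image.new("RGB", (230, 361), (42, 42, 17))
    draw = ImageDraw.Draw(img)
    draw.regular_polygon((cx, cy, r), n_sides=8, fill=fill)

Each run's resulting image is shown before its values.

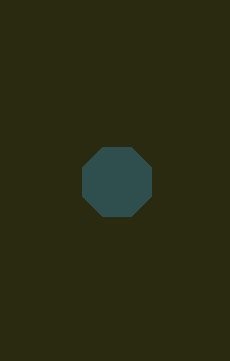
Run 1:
cx = 117, cy = 182, r = 37, fill = 'darkslategray'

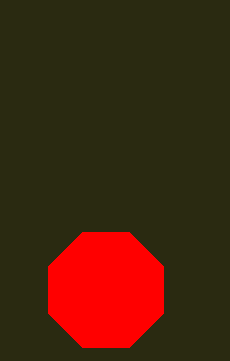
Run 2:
cx = 106; cy = 290; r = 62; fill = 'red'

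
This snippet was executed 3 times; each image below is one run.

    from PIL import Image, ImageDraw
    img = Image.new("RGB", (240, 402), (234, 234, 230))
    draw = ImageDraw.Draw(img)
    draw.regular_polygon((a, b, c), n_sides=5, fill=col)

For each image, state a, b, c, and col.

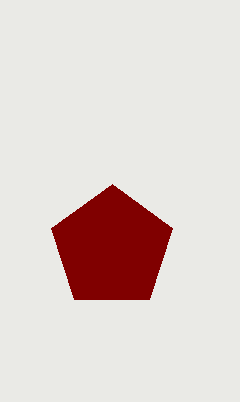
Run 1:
a = 112; b = 248; c = 64; col = 'maroon'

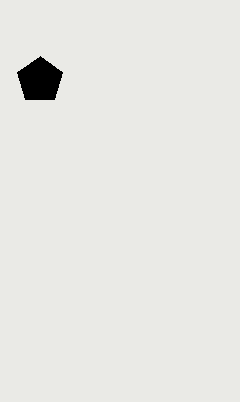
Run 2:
a = 40, b = 80, c = 24, col = 'black'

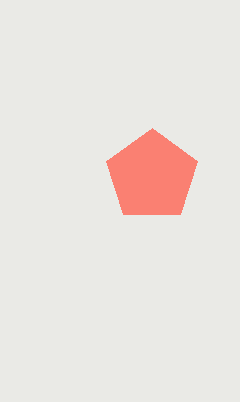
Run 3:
a = 152, b = 176, c = 48, col = 'salmon'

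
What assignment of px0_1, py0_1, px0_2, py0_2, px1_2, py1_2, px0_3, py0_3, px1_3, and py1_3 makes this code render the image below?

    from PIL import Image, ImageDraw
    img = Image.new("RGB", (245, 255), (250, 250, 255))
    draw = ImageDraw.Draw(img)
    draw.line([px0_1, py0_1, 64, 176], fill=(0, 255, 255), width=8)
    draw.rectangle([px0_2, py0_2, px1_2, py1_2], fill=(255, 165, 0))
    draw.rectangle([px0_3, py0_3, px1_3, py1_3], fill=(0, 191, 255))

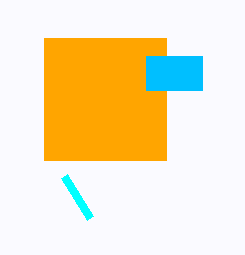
px0_1 = 90; py0_1 = 218; px0_2 = 44; py0_2 = 38; px1_2 = 166; py1_2 = 160; px0_3 = 146; py0_3 = 56; px1_3 = 202; py1_3 = 90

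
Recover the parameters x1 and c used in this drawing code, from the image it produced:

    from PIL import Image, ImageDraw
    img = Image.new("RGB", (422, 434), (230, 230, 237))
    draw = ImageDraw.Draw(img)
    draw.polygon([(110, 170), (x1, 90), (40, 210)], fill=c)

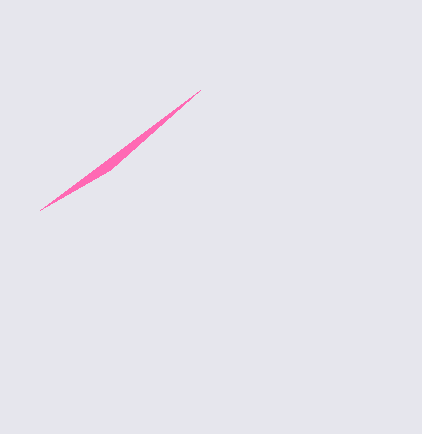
x1 = 200; c = 'hotpink'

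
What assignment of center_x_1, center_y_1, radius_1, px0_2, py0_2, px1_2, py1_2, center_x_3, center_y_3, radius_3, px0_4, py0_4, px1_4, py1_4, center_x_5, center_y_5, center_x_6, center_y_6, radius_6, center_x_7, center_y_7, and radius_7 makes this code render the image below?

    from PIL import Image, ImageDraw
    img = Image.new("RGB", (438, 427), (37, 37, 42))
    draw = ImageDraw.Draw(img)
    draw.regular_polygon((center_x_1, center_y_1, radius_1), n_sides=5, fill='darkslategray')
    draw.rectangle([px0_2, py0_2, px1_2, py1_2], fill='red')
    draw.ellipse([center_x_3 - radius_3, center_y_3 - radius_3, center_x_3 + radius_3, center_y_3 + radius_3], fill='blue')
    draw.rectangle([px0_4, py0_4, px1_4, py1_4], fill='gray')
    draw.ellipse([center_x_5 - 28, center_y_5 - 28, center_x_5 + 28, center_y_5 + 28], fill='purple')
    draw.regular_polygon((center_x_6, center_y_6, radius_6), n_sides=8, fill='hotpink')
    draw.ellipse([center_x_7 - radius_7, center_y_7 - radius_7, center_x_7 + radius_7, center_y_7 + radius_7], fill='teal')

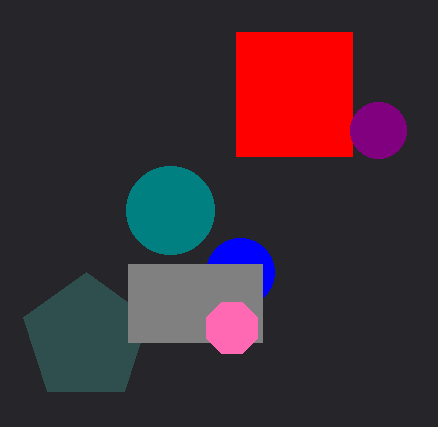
center_x_1 = 86, center_y_1 = 338, radius_1 = 66, px0_2 = 236, py0_2 = 32, px1_2 = 352, py1_2 = 156, center_x_3 = 240, center_y_3 = 272, radius_3 = 34, px0_4 = 128, py0_4 = 264, px1_4 = 262, py1_4 = 342, center_x_5 = 378, center_y_5 = 130, center_x_6 = 232, center_y_6 = 328, radius_6 = 28, center_x_7 = 170, center_y_7 = 210, radius_7 = 44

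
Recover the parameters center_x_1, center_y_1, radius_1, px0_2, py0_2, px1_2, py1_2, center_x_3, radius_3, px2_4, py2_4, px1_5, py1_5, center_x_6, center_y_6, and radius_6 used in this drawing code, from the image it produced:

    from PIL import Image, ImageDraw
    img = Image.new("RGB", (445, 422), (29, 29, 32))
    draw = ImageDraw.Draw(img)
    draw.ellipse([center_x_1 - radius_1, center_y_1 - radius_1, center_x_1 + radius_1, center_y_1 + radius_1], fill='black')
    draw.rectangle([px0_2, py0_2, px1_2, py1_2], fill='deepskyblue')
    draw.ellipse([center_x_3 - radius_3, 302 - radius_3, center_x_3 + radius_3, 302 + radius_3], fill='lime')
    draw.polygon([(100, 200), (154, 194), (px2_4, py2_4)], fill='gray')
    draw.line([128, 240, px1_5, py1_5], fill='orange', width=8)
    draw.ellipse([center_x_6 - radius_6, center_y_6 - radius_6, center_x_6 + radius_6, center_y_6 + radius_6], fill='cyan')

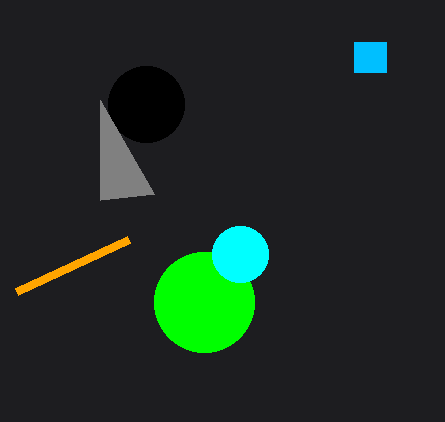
center_x_1 = 146; center_y_1 = 104; radius_1 = 38; px0_2 = 354; py0_2 = 42; px1_2 = 386; py1_2 = 72; center_x_3 = 204; radius_3 = 50; px2_4 = 100; py2_4 = 100; px1_5 = 16; py1_5 = 292; center_x_6 = 240; center_y_6 = 254; radius_6 = 28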